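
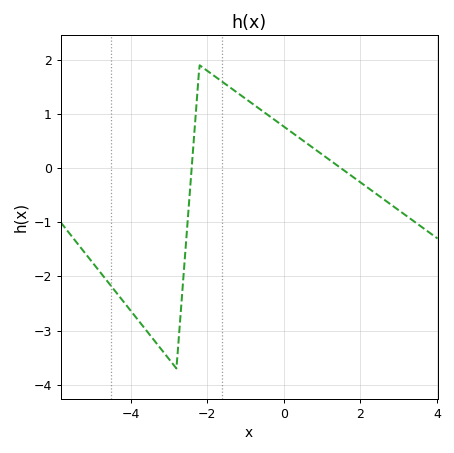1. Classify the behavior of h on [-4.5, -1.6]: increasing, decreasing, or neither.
neither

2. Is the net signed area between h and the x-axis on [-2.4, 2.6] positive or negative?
positive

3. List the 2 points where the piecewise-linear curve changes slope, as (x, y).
(-2.8, -3.7); (-2.2, 1.9)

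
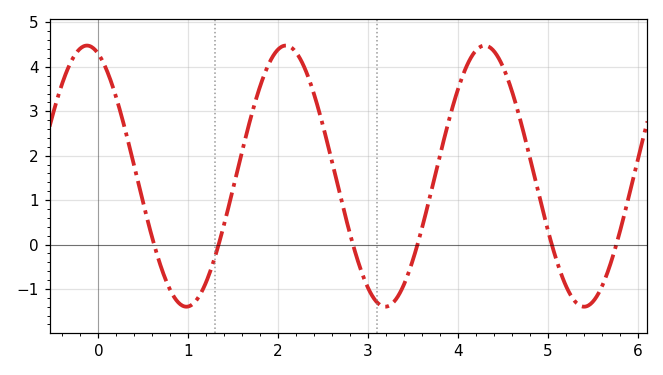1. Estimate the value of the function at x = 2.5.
2.67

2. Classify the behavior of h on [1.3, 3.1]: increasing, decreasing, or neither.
neither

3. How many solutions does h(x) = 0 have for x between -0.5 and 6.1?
6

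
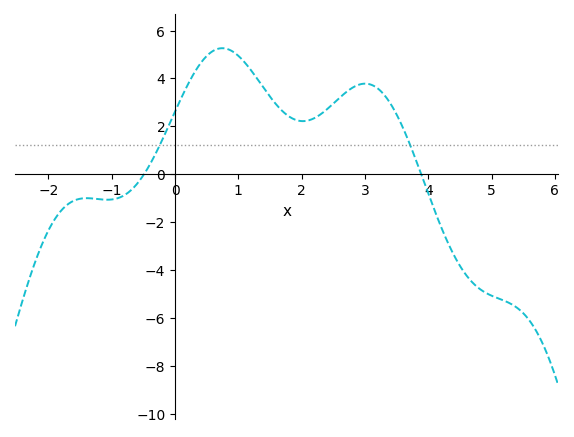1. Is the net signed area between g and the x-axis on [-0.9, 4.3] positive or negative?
positive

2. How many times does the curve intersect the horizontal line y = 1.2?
2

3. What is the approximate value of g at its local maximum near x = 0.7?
5.2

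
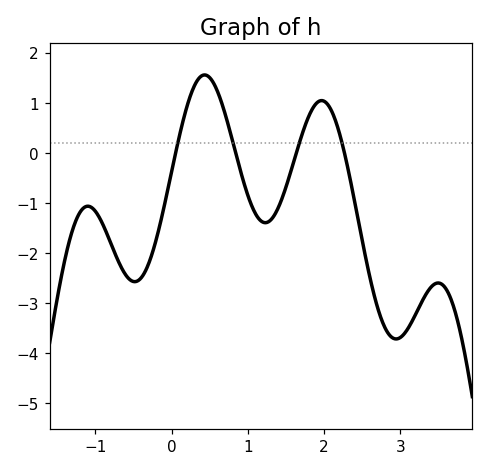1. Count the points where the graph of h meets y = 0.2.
4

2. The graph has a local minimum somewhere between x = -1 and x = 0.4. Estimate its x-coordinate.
-0.485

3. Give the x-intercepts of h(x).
0.053, 0.84, 1.64, 2.27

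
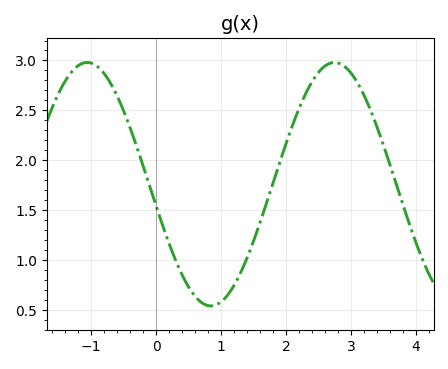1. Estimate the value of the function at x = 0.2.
1.16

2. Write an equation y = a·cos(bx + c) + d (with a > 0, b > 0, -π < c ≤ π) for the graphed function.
y = 1.22cos(1.65x + 1.75) + 1.76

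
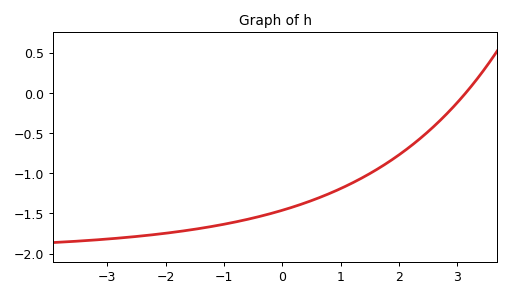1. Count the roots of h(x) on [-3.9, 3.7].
1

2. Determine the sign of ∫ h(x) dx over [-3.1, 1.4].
negative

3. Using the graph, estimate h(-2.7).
-1.8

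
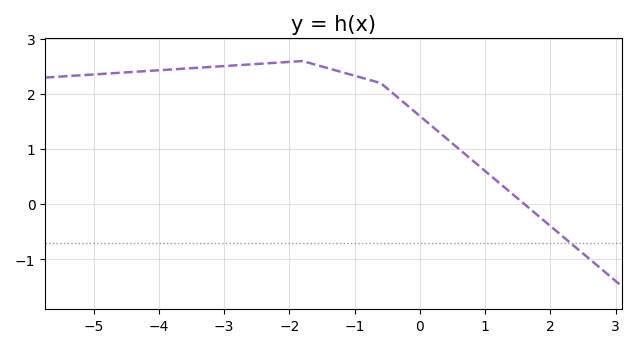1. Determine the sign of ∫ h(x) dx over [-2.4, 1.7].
positive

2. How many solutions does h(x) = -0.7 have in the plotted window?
1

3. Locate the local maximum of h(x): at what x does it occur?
-1.8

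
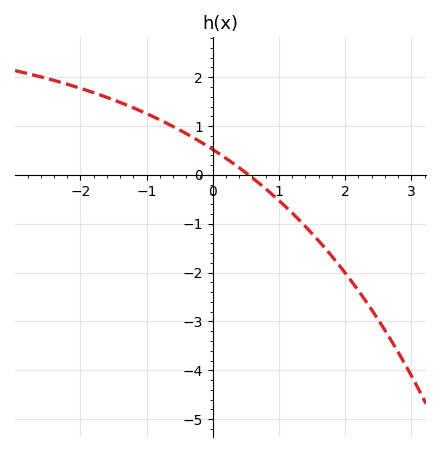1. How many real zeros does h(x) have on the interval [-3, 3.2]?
1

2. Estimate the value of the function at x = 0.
0.52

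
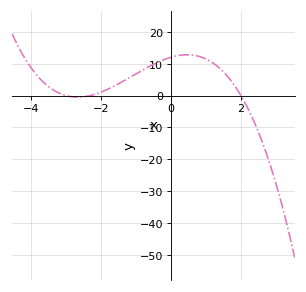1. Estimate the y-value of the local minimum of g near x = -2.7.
-0.496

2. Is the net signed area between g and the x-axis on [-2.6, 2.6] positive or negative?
positive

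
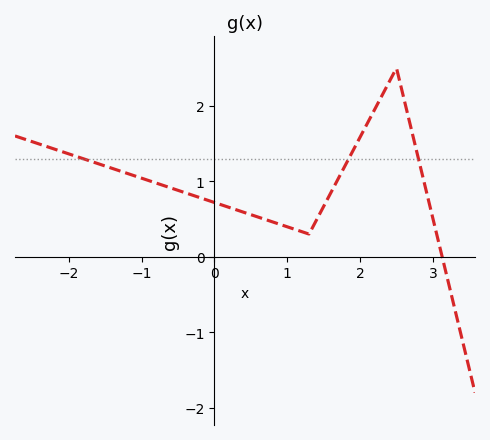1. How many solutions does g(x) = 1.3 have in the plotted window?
3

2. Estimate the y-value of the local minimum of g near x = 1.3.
0.3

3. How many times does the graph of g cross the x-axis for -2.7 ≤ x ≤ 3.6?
1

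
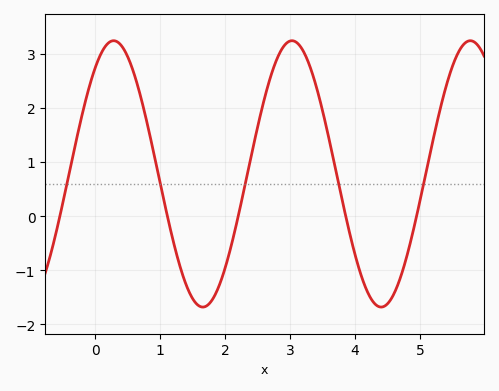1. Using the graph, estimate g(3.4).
2.4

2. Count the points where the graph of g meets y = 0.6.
5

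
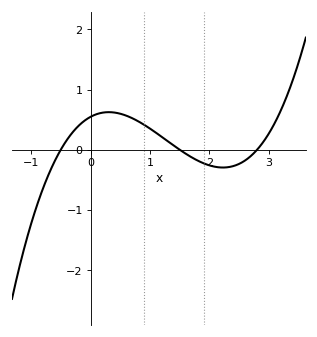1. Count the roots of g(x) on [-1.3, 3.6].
3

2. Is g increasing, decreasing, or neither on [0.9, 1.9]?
decreasing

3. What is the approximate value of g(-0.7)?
-0.4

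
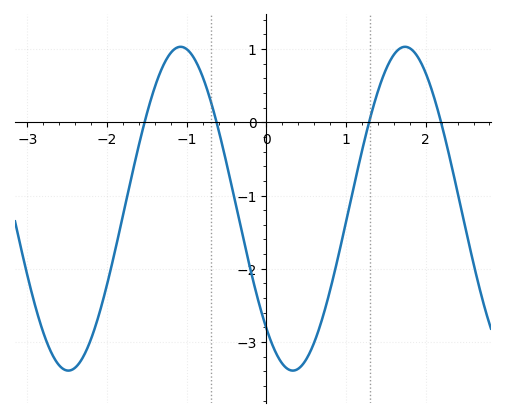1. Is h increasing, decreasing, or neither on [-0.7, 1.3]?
neither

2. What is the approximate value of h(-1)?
0.998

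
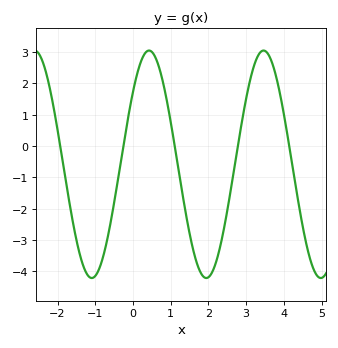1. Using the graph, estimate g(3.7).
2.6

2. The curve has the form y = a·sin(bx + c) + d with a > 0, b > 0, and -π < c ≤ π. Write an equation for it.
y = 3.63sin(2.1x + 0.69) - 0.58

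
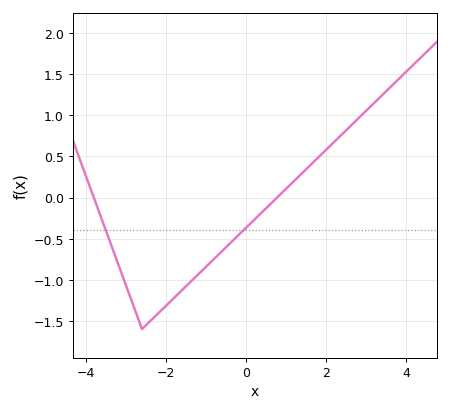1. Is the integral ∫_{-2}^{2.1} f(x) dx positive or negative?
negative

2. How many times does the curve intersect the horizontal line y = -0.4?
2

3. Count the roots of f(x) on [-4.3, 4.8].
2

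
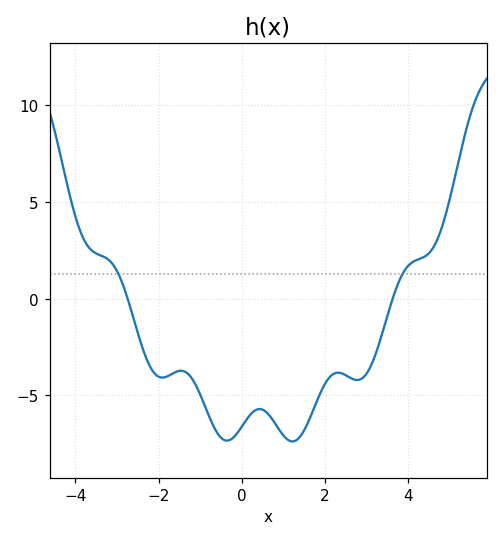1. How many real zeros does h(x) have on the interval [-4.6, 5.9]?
2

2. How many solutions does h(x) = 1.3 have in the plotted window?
2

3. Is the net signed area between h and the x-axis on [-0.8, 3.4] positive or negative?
negative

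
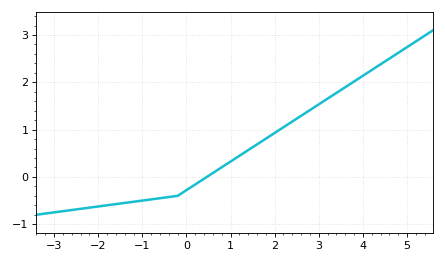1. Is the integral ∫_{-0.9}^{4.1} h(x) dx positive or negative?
positive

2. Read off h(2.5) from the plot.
1.23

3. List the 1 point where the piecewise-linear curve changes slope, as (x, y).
(-0.2, -0.4)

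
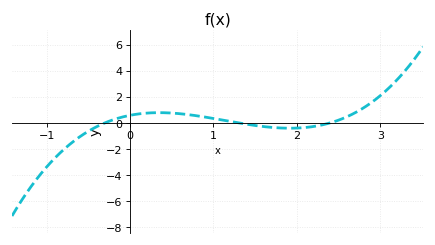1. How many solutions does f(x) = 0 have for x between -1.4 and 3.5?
3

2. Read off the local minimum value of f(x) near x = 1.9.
-0.4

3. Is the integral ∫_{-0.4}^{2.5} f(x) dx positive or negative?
positive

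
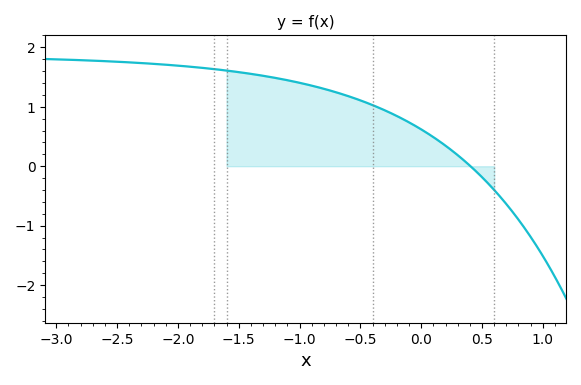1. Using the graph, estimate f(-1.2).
1.49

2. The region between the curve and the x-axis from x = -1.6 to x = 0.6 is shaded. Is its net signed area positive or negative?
positive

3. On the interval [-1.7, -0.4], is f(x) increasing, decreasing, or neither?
decreasing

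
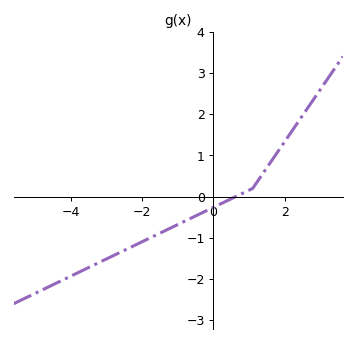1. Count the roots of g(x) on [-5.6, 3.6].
1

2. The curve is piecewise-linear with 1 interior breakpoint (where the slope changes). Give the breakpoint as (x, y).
(1.1, 0.2)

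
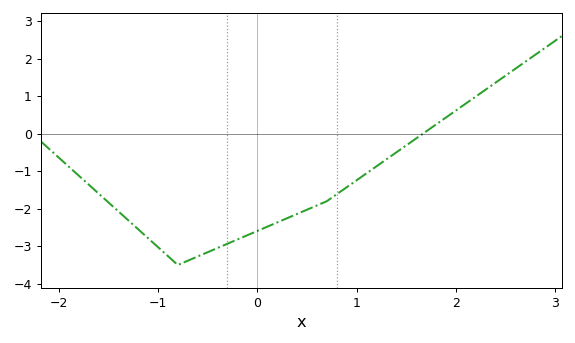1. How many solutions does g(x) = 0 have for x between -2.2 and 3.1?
1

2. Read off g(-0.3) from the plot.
-2.93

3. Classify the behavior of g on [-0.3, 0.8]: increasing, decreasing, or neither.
increasing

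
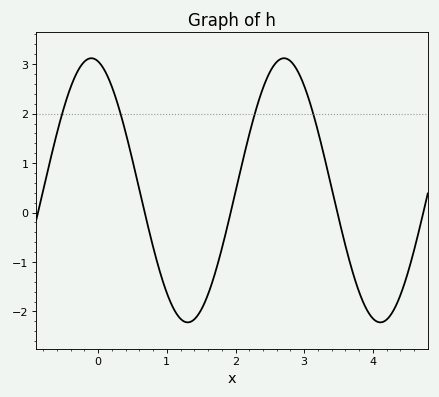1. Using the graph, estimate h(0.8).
-0.7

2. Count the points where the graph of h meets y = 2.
4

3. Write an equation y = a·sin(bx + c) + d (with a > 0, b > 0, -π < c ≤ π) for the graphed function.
y = 2.67sin(2.2x + 1.8) + 0.45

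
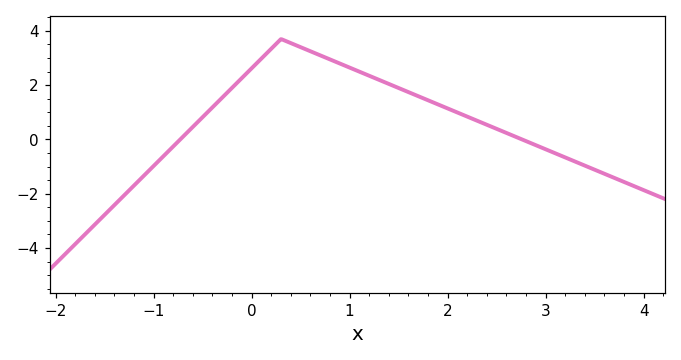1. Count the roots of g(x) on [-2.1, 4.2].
2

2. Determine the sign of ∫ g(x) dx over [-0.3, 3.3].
positive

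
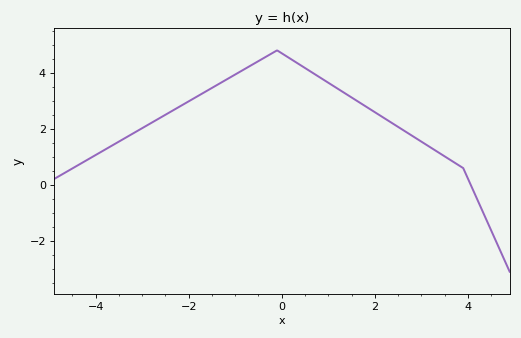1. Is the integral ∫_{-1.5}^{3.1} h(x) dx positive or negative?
positive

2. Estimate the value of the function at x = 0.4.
4.27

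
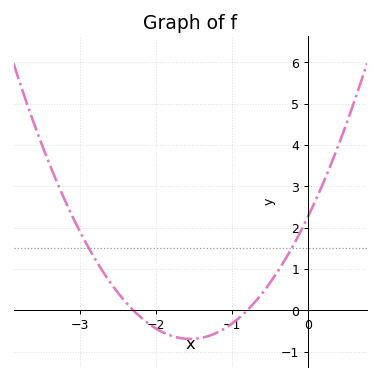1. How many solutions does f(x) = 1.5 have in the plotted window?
2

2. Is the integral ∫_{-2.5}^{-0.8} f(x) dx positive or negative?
negative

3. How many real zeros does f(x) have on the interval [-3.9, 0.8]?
2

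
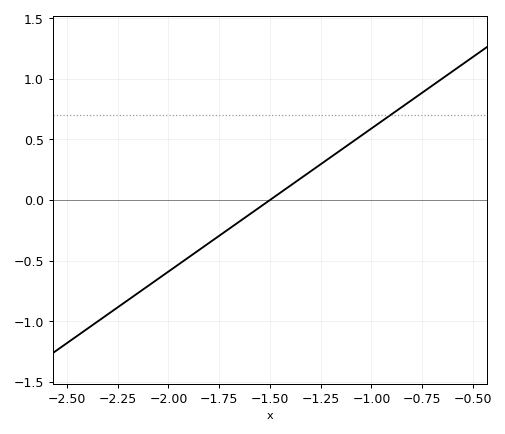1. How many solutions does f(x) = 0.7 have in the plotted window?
1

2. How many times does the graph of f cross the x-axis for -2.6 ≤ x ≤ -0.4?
1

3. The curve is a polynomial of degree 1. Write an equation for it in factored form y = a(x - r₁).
y = 1.18(x + 1.5)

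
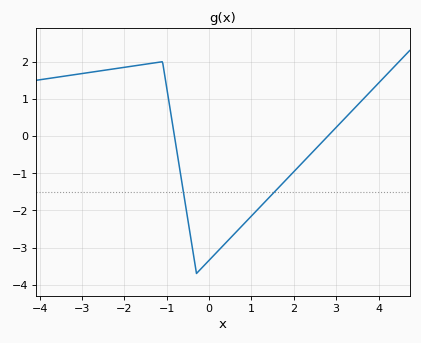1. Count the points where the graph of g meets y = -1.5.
2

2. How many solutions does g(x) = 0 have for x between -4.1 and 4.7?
2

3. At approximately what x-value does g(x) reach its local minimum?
-0.2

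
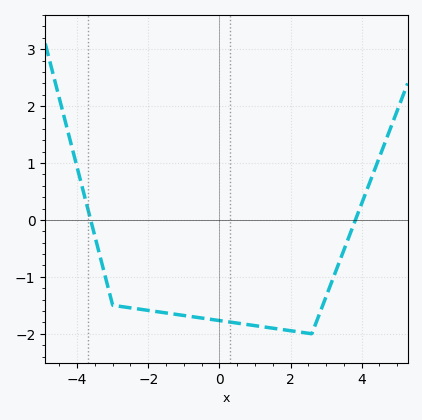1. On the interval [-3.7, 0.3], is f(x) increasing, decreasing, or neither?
decreasing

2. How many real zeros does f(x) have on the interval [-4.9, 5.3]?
2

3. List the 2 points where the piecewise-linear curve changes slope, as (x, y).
(-3, -1.5); (2.6, -2)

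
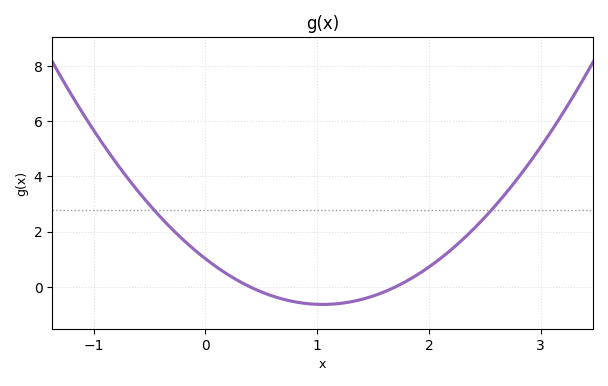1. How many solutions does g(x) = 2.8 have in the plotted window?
2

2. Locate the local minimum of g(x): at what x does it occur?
1.05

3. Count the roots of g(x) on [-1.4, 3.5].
2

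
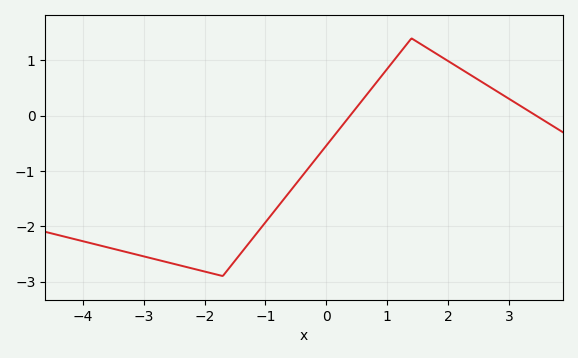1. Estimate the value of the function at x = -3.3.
-2.46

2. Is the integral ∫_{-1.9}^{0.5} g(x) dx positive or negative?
negative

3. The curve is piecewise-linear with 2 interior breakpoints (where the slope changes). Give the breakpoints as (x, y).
(-1.7, -2.9); (1.4, 1.4)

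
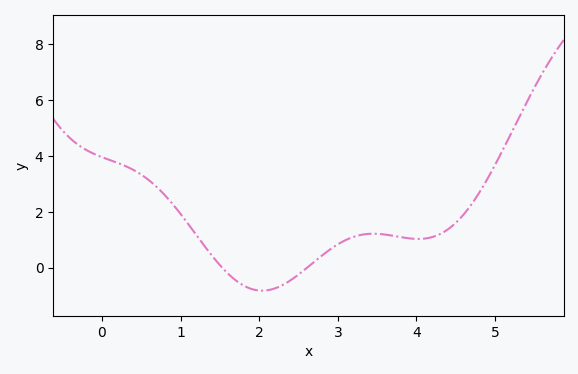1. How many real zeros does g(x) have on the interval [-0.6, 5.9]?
2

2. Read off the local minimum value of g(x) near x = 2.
-0.82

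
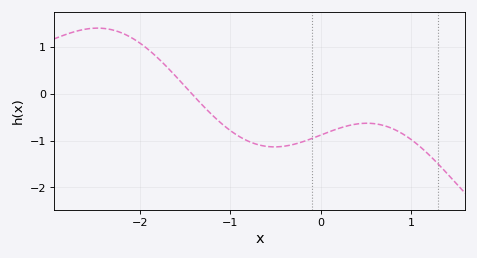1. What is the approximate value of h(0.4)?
-0.648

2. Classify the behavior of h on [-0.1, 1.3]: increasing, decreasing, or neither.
neither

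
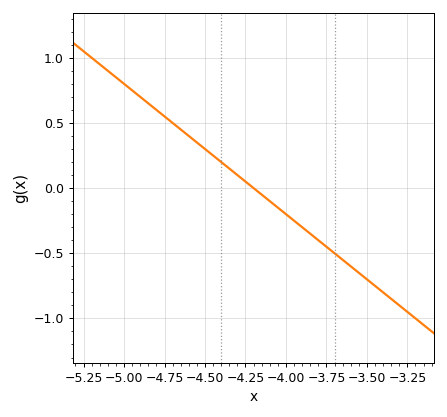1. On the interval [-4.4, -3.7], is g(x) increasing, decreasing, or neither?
decreasing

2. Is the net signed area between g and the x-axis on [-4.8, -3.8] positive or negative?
positive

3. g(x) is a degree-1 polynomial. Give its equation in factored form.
y = -1(x + 4.2)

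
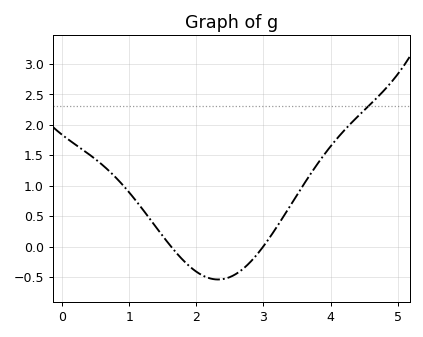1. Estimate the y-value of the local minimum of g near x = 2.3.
-0.541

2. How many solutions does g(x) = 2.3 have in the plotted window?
1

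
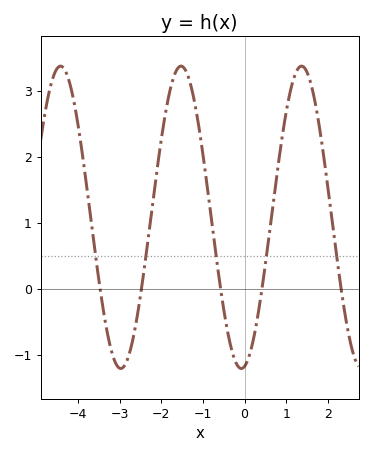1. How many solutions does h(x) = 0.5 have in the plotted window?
5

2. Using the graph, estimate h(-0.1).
-1.21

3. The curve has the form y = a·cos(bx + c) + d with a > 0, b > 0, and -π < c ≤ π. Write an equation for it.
y = 2.29cos(2.17x - 2.97) + 1.08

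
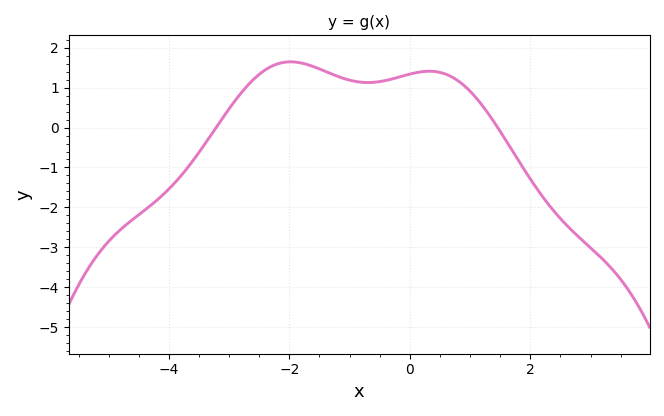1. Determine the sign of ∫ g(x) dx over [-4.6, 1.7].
positive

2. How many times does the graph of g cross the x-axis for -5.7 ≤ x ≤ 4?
2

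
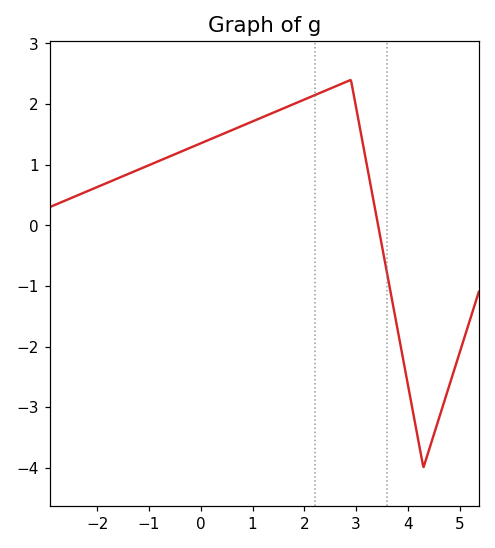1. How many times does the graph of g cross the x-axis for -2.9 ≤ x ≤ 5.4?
1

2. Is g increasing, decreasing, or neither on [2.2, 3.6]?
neither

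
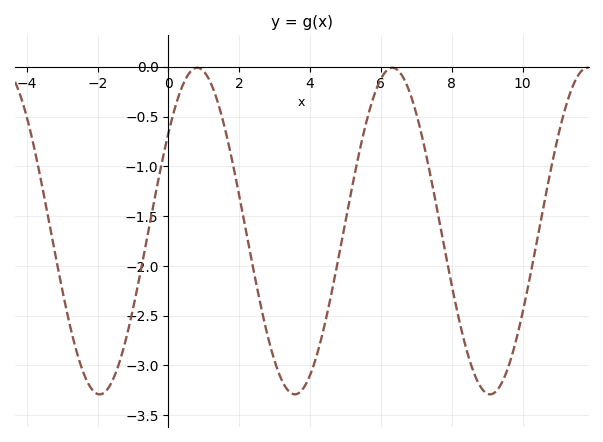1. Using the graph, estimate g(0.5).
-0.1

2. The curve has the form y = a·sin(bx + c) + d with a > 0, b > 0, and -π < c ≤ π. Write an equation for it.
y = 1.64sin(1.1x + 0.64) - 1.65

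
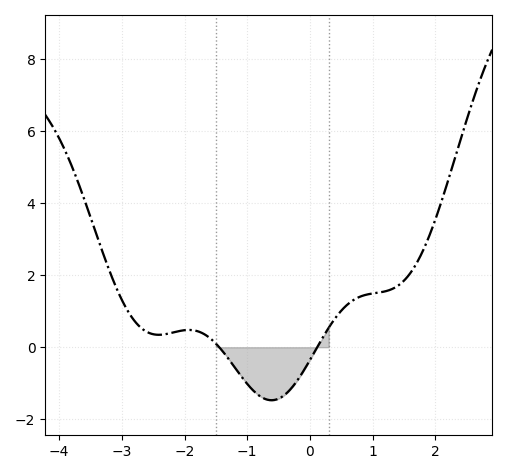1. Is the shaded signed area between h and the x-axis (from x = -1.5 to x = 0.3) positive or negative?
negative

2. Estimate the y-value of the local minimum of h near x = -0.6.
-1.4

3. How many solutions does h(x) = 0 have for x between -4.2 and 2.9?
2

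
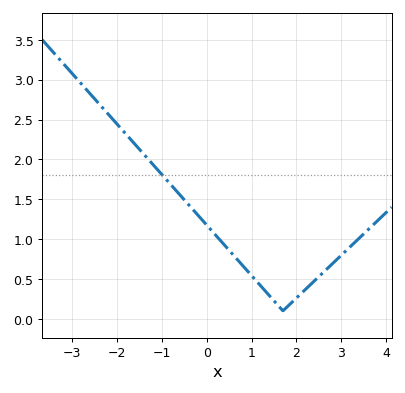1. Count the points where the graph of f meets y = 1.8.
1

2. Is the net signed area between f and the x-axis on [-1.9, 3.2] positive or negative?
positive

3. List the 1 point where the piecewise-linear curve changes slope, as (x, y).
(1.7, 0.1)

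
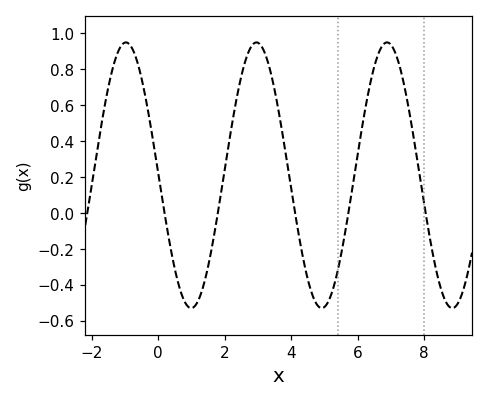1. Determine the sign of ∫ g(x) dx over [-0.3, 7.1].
positive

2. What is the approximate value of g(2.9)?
0.94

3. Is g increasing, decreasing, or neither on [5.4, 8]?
neither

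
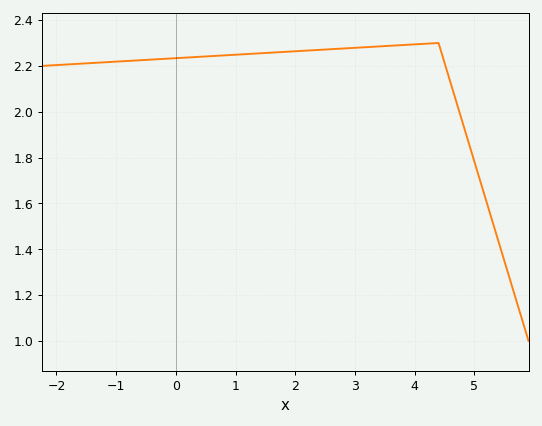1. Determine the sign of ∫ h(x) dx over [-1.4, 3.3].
positive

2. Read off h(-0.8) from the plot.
2.22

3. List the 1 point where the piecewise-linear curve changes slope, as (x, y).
(4.4, 2.3)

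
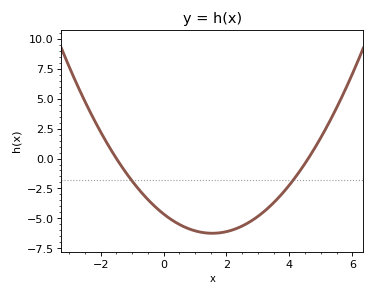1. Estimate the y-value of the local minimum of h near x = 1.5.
-6.23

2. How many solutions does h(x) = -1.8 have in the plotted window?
2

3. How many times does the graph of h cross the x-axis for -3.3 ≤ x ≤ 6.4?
2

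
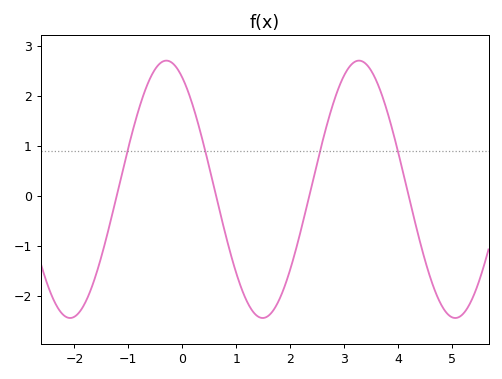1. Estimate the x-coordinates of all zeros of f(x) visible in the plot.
-1.22, 0.626, 2.35, 4.2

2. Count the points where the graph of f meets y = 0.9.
4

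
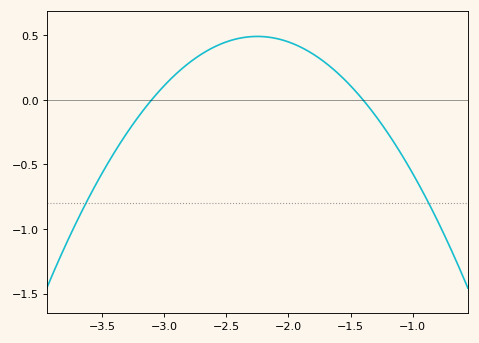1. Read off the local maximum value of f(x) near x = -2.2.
0.5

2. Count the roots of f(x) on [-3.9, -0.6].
2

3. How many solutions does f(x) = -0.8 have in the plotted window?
2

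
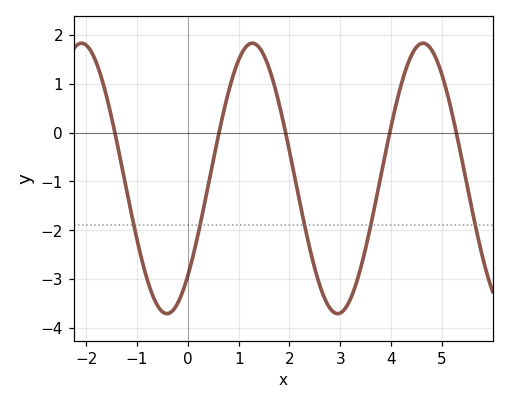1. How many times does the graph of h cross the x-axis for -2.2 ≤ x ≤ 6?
5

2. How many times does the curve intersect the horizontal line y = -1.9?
5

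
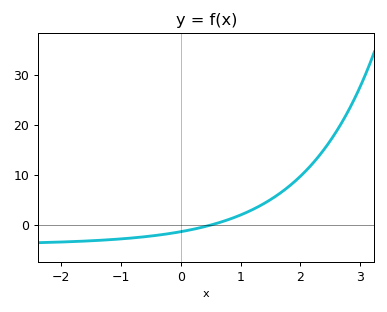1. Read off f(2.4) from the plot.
15.2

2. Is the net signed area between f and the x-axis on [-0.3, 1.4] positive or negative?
positive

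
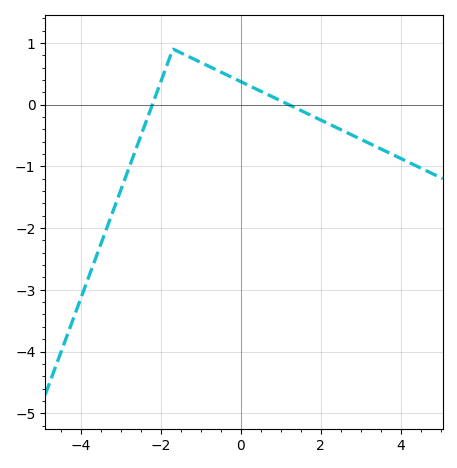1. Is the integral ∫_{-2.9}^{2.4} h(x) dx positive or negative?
positive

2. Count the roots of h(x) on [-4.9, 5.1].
2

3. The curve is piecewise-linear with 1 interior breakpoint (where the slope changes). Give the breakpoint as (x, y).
(-1.7, 0.9)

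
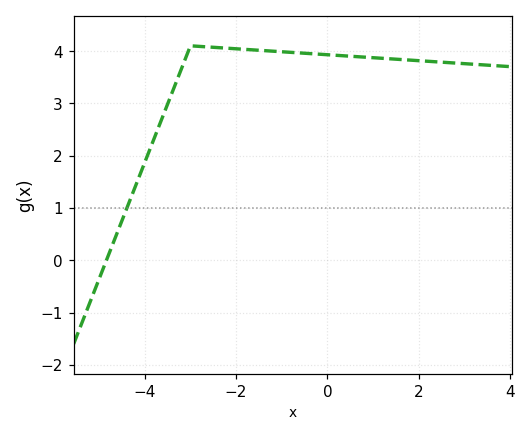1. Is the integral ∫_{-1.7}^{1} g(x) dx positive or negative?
positive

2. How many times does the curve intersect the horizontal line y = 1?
1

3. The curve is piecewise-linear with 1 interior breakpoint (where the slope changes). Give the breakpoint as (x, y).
(-3, 4.1)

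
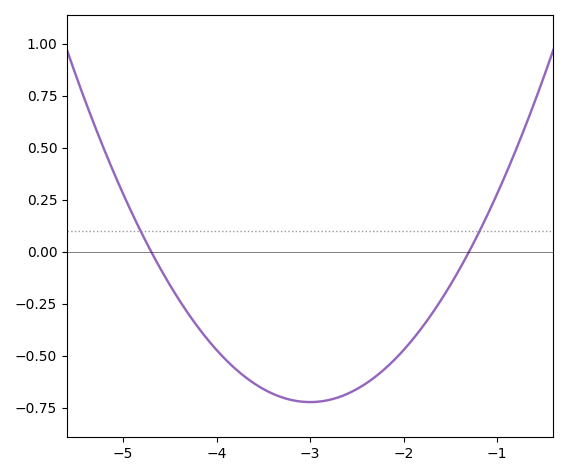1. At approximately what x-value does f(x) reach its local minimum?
-3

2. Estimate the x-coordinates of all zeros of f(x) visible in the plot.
-4.7, -1.3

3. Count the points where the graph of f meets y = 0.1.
2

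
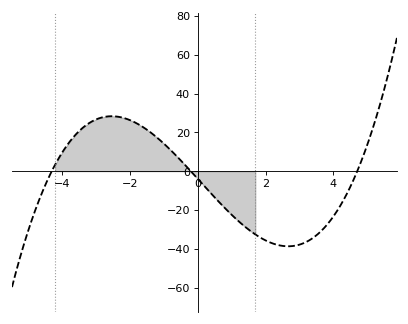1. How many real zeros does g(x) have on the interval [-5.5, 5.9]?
3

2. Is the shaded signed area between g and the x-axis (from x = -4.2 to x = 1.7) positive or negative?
positive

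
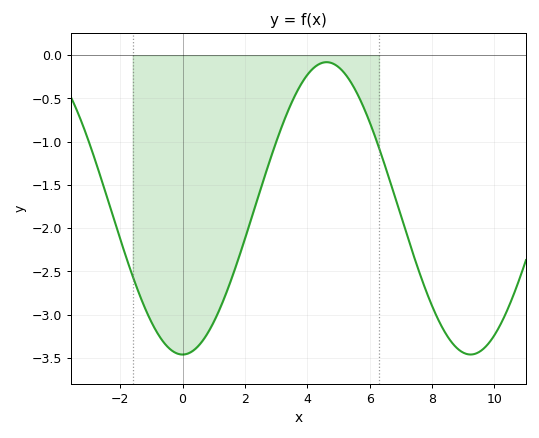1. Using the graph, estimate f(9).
-3.45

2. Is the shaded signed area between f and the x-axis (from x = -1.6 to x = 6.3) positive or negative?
negative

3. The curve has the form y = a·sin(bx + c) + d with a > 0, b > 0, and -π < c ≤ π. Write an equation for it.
y = 1.69sin(0.68x - 1.6) - 1.77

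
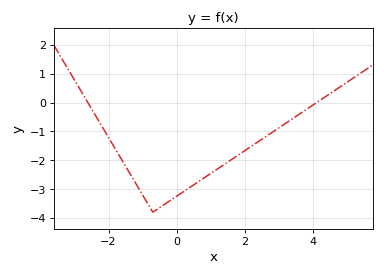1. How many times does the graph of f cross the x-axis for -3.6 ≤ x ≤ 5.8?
2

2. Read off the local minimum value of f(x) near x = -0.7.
-3.8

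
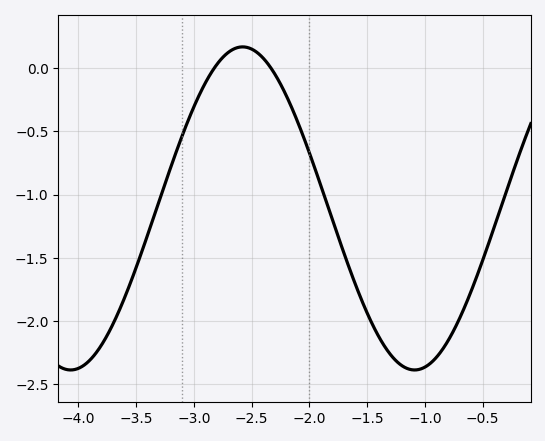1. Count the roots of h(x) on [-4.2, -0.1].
2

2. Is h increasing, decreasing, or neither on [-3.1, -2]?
neither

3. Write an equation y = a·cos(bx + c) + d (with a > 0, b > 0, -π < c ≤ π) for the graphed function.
y = 1.28cos(2.1x - 0.84) - 1.11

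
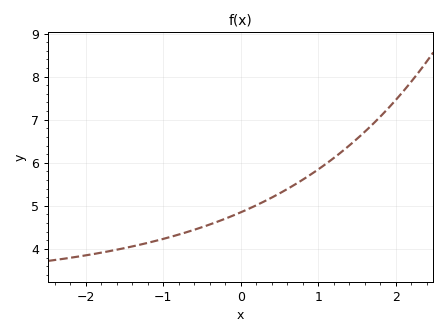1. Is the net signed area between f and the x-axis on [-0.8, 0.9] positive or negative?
positive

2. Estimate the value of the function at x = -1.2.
4.14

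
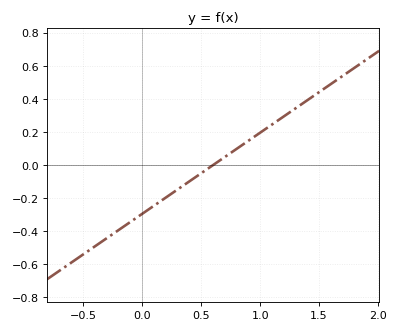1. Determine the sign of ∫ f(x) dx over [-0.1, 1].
negative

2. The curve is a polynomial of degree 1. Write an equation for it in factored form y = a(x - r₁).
y = 0.49(x - 0.6)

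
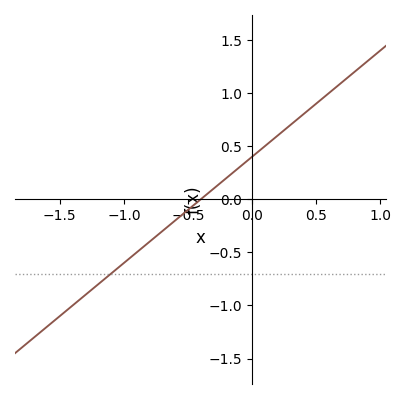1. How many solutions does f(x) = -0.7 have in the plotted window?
1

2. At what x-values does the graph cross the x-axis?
-0.4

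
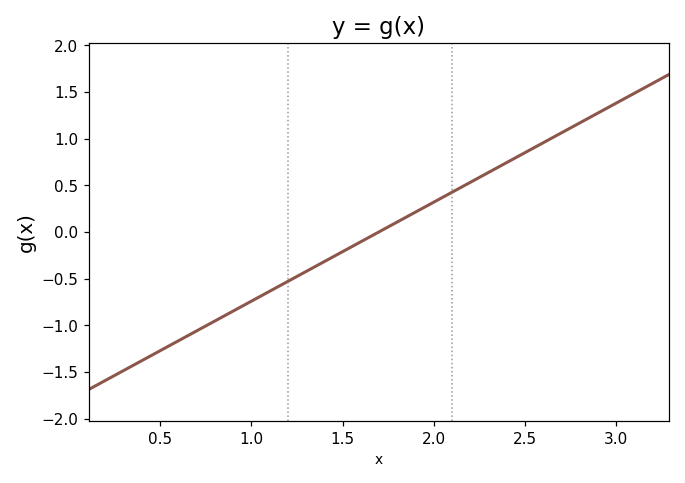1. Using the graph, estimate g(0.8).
-0.95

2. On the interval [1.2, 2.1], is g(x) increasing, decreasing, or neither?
increasing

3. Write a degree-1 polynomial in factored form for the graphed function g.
y = 1.06(x - 1.7)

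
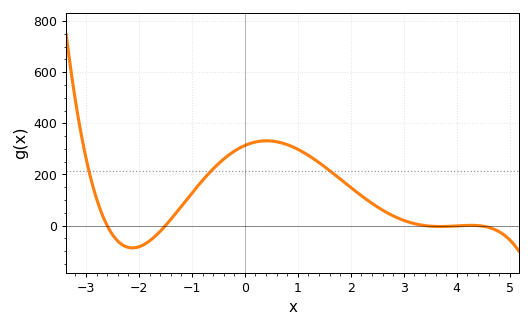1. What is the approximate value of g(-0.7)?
200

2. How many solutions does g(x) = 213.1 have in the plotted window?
3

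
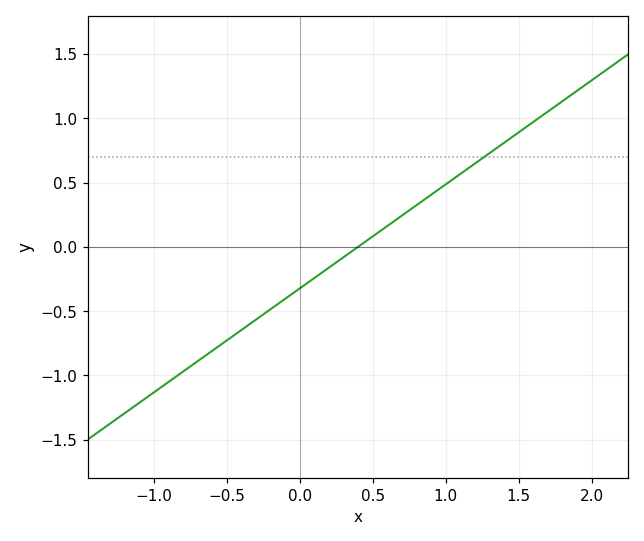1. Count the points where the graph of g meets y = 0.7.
1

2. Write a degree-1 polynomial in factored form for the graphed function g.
y = 0.81(x - 0.4)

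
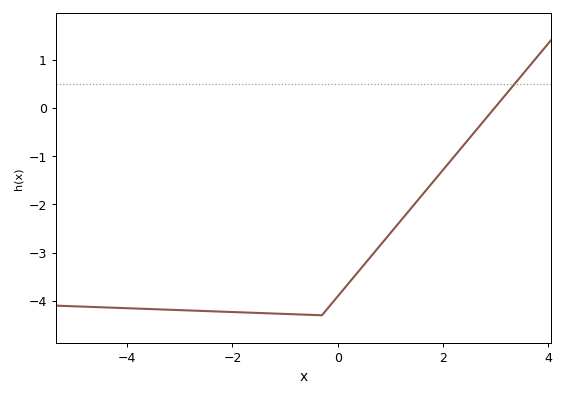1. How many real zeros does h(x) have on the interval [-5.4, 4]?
1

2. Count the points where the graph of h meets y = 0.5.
1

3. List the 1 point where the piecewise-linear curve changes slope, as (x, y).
(-0.3, -4.3)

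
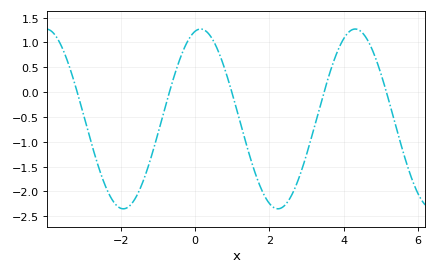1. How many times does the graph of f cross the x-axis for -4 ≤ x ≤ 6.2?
5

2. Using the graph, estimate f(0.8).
0.45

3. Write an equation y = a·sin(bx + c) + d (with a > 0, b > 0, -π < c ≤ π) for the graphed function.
y = 1.81sin(1.5x + 1.3) - 0.54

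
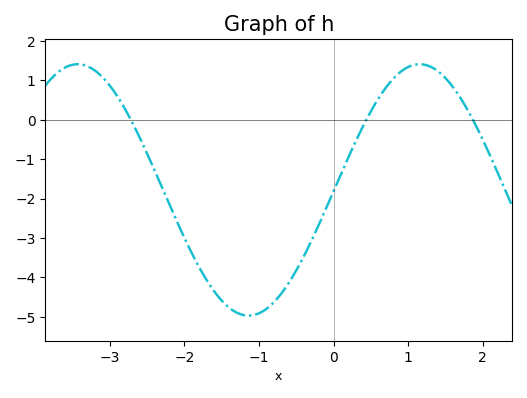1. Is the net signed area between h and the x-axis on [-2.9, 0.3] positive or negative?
negative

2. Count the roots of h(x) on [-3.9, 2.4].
3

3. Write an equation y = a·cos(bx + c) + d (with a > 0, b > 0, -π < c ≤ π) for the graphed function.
y = 3.19cos(1.37x - 1.58) - 1.78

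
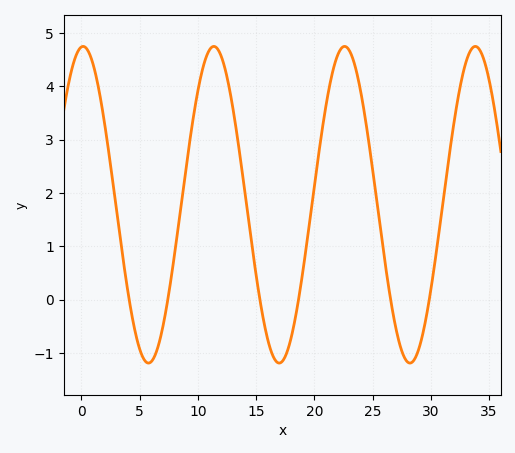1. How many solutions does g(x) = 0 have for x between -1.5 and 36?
6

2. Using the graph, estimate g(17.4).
-1.1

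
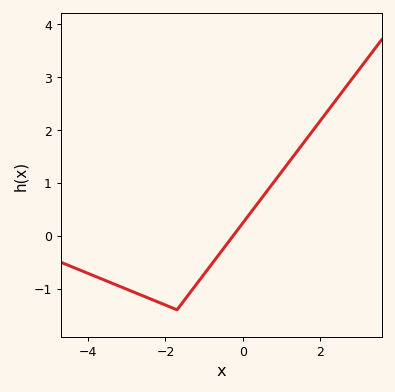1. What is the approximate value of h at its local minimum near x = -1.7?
-1.4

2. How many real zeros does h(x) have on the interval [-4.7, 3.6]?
1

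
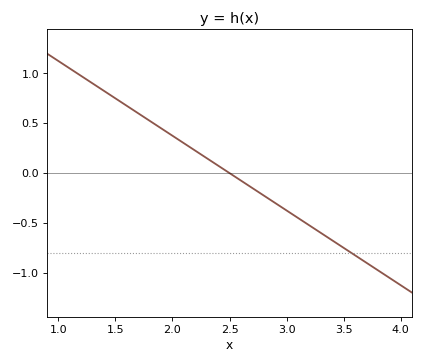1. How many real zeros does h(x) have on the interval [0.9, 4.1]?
1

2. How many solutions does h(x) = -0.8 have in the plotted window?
1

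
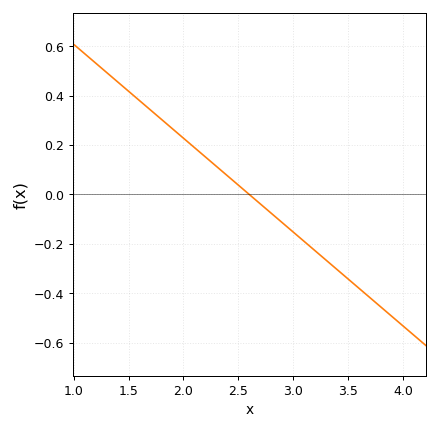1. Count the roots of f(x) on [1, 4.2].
1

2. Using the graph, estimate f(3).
-0.152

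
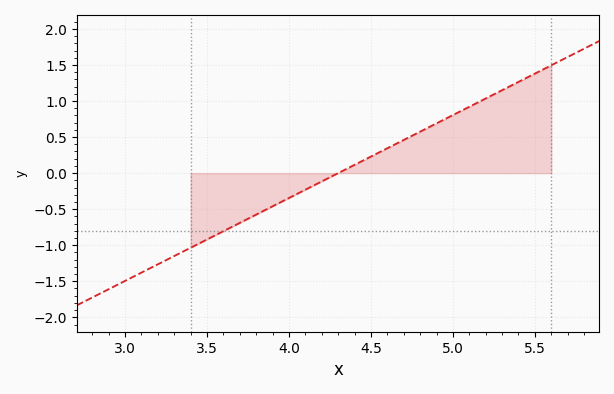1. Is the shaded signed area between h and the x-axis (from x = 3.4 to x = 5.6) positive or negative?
positive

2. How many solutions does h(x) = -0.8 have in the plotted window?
1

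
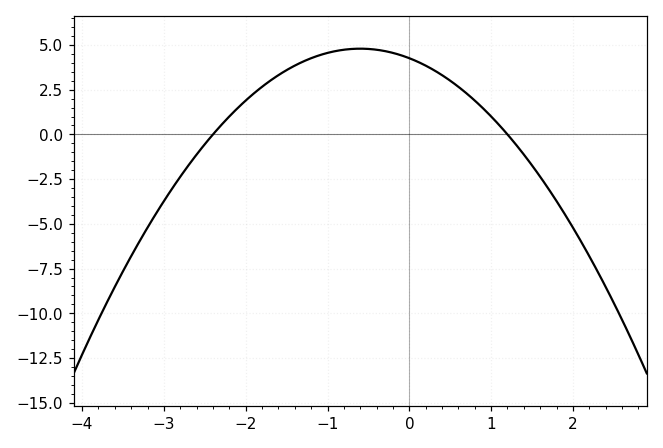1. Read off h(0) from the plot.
4.26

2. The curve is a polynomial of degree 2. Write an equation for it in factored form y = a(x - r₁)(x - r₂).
y = -1.48(x + 2.4)(x - 1.2)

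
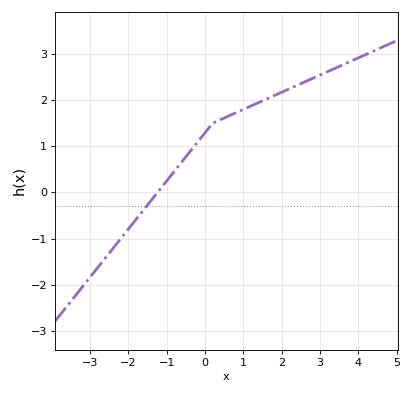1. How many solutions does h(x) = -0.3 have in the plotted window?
1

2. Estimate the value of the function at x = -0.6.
0.664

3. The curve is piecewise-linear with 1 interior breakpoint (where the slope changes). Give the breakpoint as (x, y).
(0.2, 1.5)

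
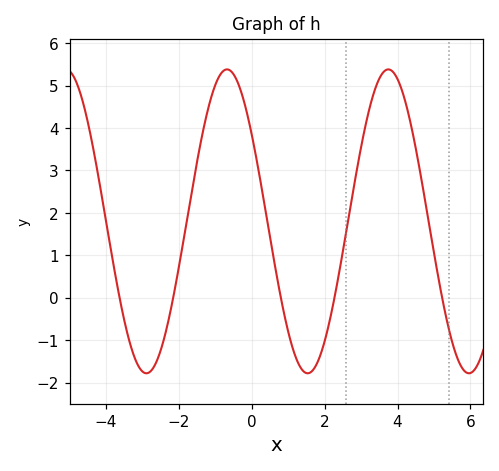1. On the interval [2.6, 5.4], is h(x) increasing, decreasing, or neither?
neither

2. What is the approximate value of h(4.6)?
3.1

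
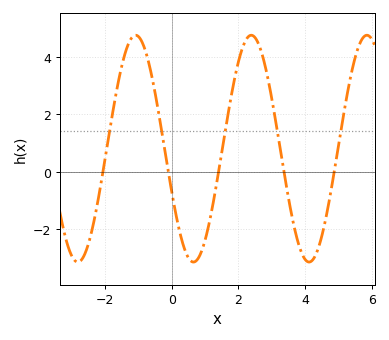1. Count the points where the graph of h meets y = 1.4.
5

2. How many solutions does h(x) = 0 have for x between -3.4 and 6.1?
5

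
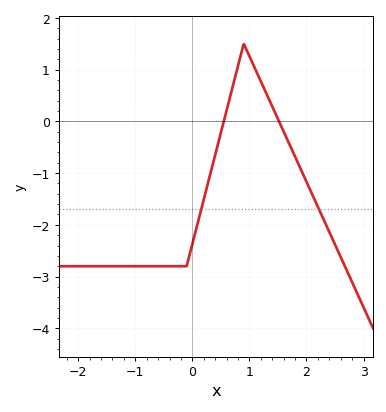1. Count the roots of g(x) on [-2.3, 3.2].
2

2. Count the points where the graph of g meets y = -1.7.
2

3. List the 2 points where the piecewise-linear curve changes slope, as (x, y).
(-0.1, -2.8); (0.9, 1.5)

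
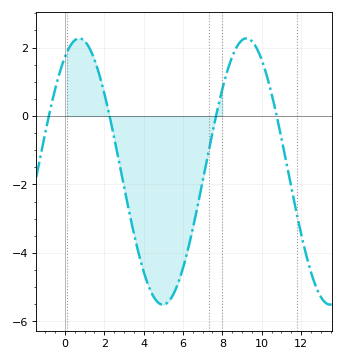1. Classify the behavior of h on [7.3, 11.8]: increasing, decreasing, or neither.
neither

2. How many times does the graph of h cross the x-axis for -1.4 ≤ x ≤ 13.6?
4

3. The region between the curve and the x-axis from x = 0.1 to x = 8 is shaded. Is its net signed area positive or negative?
negative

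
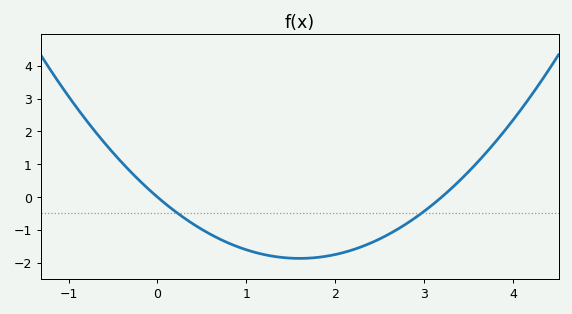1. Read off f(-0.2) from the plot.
0.5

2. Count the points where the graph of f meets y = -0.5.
2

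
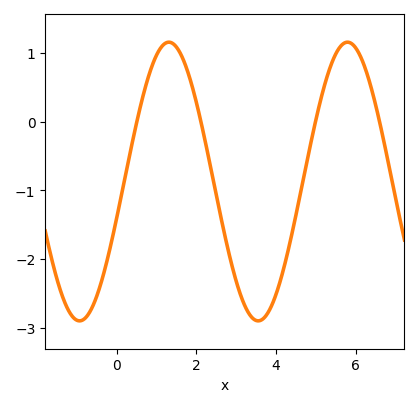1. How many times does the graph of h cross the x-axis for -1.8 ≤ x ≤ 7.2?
4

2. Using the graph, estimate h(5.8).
1.2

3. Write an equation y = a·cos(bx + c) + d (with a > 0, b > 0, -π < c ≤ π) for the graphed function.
y = 2.03cos(1.4x - 1.8) - 0.87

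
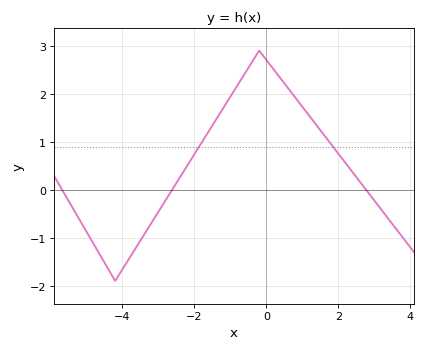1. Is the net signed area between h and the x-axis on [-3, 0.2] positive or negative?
positive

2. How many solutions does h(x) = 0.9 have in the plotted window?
2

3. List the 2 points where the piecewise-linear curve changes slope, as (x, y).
(-4.2, -1.9); (-0.2, 2.9)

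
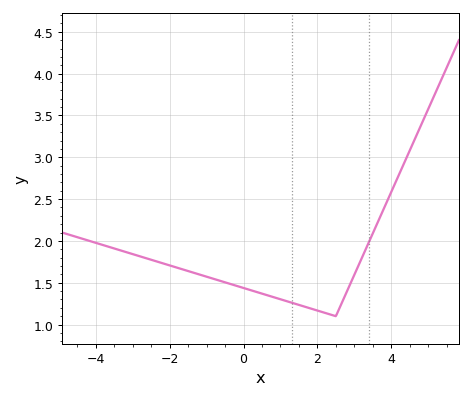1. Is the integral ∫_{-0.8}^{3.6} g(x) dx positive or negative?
positive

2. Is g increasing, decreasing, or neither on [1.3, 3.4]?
neither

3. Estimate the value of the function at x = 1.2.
1.3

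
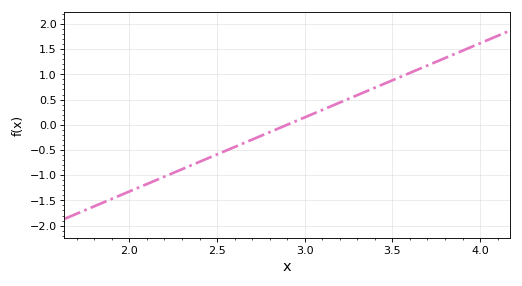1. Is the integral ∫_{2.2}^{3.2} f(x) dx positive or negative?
negative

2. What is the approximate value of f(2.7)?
-0.3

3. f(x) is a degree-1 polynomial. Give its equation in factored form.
y = 1.47(x - 2.9)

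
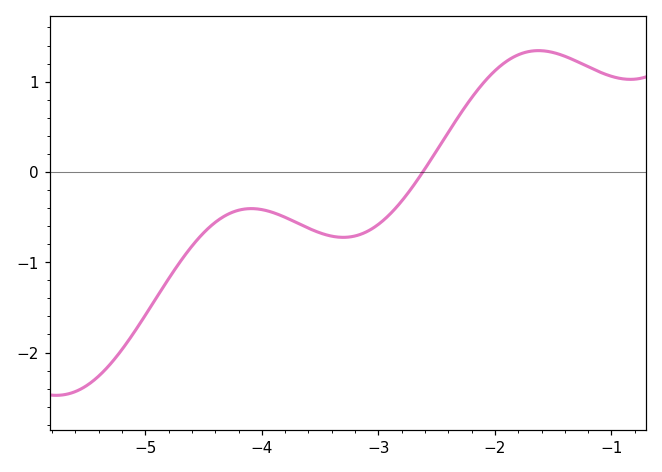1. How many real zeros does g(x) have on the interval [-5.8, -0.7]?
1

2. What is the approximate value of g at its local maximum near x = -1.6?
1.3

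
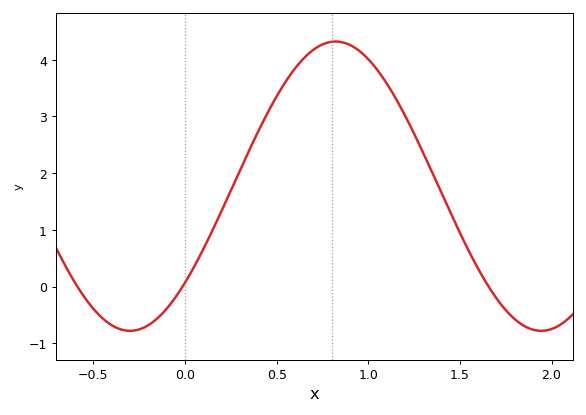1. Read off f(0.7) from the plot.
4.17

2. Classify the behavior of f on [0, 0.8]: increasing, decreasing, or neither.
increasing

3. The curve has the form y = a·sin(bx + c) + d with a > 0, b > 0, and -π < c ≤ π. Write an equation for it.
y = 2.55sin(2.8x - 0.73) + 1.77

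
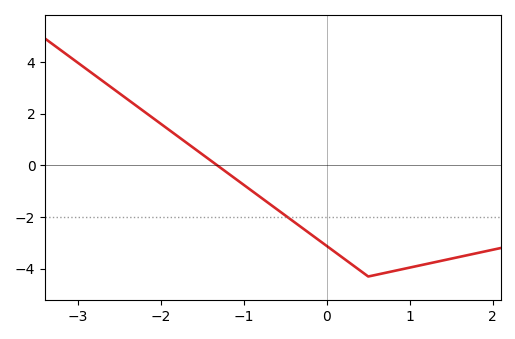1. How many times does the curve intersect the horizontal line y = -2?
1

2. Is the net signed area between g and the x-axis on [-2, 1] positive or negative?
negative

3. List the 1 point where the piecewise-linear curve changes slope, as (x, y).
(0.5, -4.3)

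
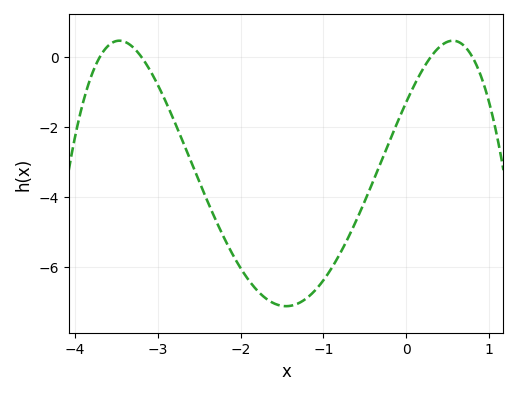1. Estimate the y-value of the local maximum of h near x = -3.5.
0.46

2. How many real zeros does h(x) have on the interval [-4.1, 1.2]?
4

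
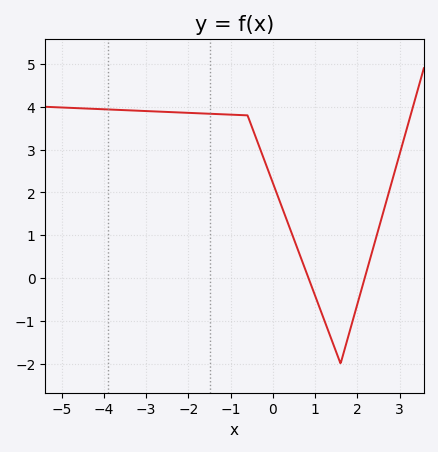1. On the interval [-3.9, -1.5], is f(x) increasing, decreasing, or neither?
decreasing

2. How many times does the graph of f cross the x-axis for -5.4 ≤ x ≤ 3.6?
2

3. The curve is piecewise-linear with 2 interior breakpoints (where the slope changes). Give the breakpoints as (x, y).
(-0.6, 3.8); (1.6, -2)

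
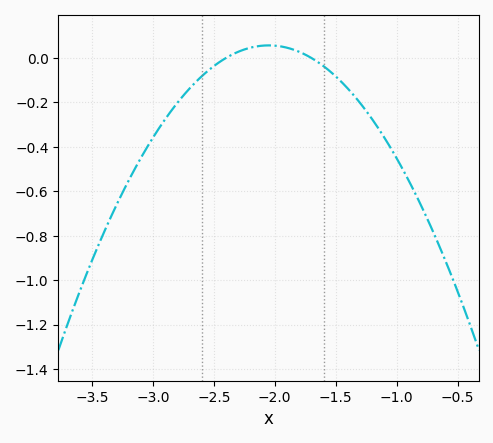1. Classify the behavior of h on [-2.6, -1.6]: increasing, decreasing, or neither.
neither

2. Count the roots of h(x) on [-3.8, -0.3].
2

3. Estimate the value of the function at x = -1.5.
-0.083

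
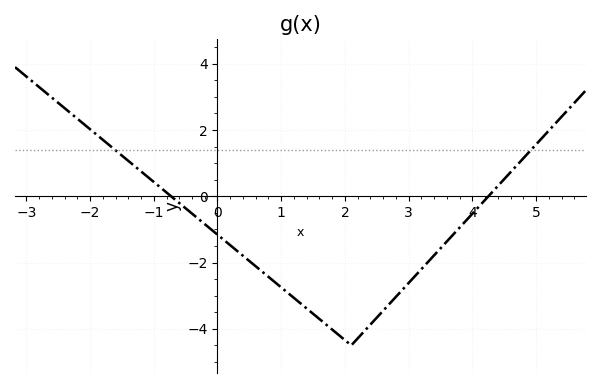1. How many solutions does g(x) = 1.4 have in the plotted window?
2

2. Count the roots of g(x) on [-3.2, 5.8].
2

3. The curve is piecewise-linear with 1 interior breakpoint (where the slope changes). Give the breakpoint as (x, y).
(2.1, -4.5)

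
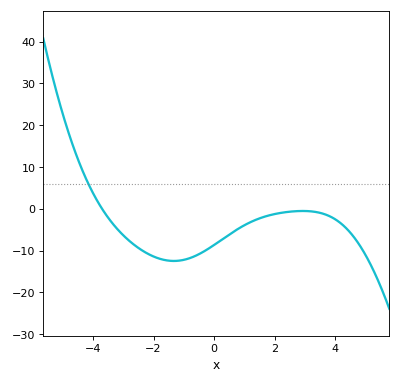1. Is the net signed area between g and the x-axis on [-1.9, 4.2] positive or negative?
negative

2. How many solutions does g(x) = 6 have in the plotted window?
1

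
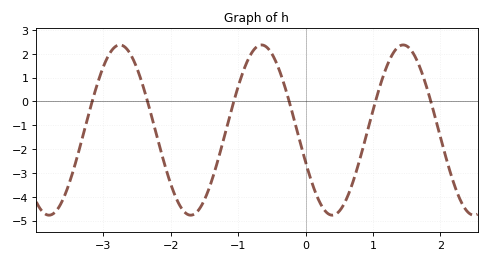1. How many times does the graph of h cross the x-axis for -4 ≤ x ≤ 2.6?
6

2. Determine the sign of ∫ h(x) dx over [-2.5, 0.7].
negative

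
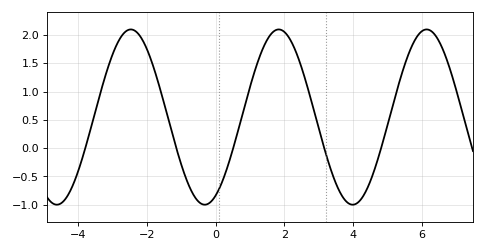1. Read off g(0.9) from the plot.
0.85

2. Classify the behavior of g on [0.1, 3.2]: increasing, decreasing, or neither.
neither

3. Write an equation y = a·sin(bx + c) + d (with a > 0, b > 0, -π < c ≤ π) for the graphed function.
y = 1.55sin(1.5x - 1.1) + 0.55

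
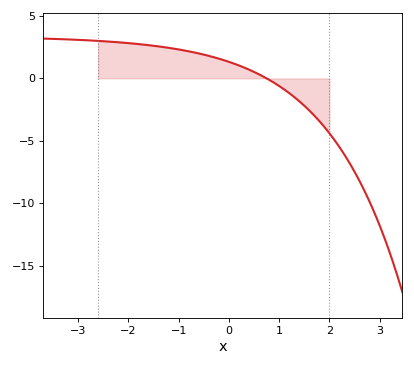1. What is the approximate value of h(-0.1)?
1.46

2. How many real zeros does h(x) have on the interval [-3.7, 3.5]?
1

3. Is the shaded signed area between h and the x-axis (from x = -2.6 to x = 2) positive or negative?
positive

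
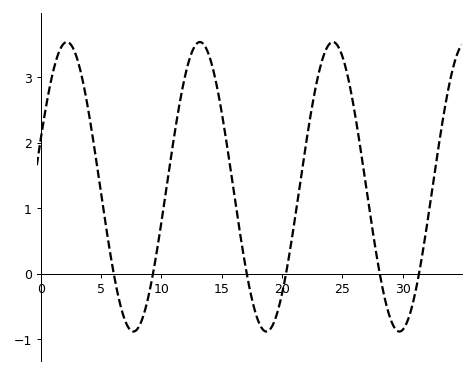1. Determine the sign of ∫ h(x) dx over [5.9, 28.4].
positive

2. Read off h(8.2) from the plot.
-0.786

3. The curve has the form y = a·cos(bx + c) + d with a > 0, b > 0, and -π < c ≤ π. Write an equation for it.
y = 2.21cos(0.57x - 1.24) + 1.33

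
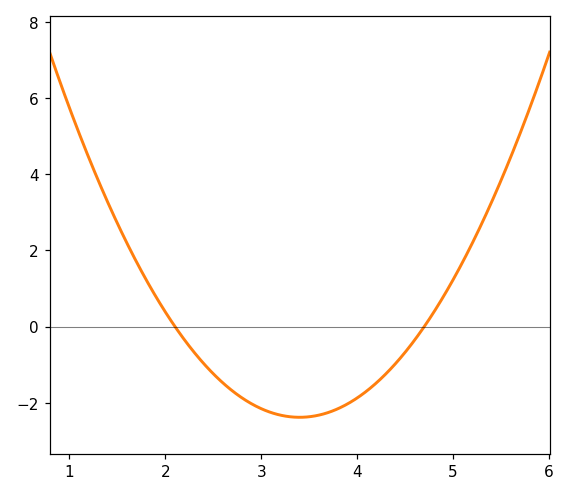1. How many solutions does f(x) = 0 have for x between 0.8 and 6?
2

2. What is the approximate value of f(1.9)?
0.79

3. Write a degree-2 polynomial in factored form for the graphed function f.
y = 1.41(x - 2.1)(x - 4.7)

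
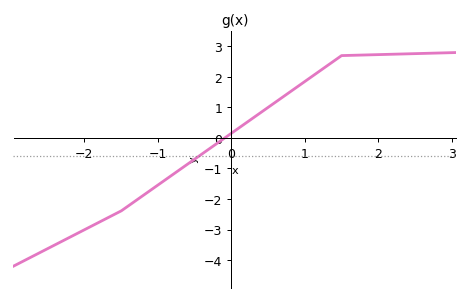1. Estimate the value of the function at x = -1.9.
-2.9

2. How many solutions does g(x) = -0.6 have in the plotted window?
1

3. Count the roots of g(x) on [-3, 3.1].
1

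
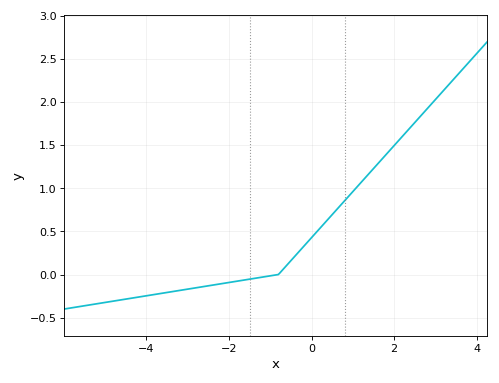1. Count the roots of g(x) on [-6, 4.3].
1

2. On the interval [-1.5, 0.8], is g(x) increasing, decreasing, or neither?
increasing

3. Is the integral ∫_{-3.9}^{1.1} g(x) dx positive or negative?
positive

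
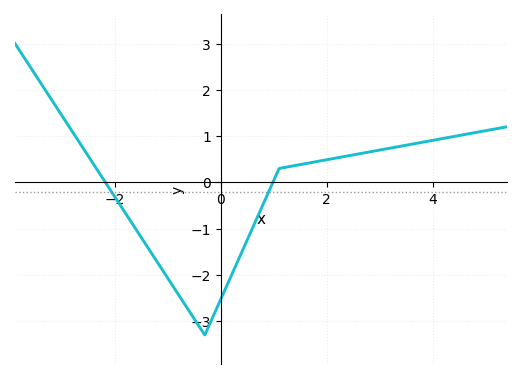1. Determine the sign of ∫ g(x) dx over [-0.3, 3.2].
negative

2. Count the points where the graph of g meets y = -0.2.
2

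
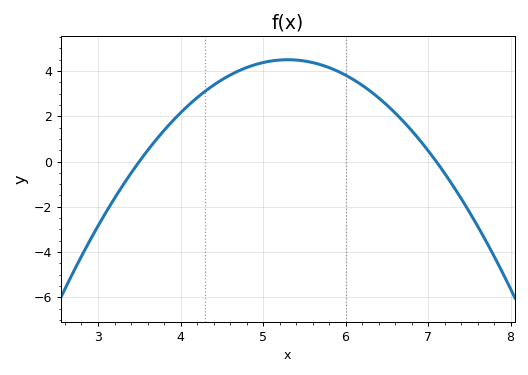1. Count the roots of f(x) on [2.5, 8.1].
2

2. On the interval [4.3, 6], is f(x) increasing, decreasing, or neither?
neither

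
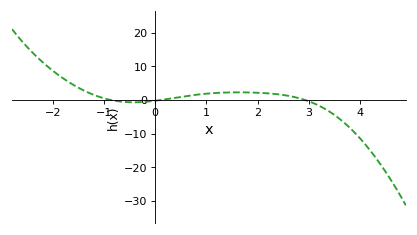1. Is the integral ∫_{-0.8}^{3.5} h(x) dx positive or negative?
positive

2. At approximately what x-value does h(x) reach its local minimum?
-0.4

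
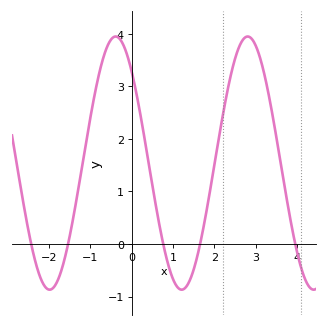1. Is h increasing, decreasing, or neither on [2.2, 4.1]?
neither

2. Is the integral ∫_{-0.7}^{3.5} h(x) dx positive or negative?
positive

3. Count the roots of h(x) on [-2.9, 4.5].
5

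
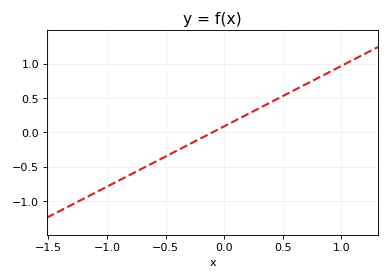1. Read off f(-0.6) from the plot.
-0.45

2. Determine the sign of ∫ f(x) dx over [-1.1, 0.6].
negative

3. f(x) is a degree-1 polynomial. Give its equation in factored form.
y = 0.88(x + 0.1)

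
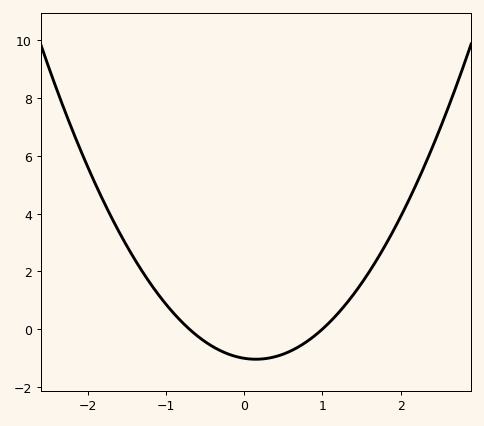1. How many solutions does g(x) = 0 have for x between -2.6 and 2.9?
2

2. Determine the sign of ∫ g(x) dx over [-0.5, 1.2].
negative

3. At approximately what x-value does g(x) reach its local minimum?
0.2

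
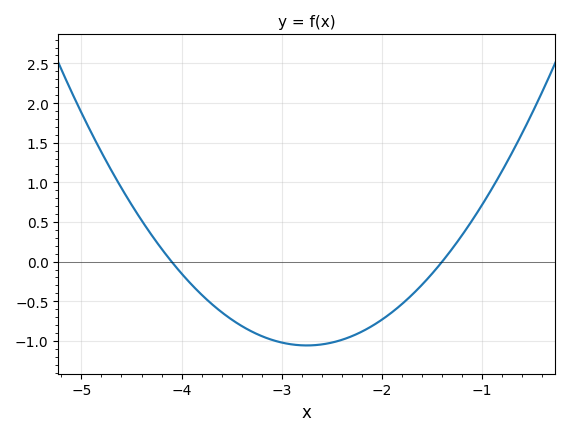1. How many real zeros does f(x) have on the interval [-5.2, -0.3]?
2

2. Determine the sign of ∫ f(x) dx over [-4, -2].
negative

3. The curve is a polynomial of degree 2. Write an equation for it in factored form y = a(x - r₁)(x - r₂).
y = 0.58(x + 4.1)(x + 1.4)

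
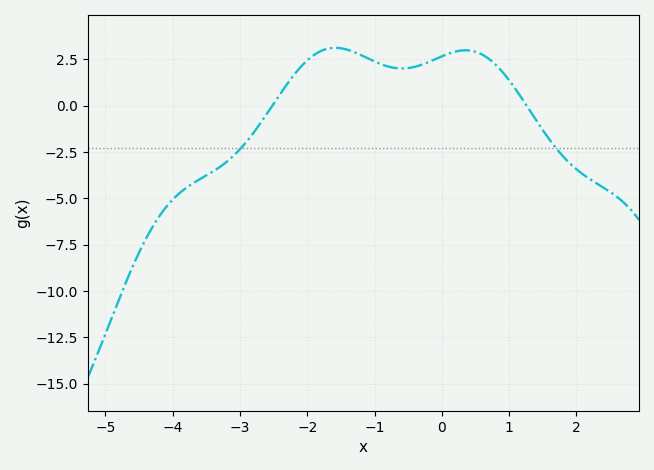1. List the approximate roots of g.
-2.52, 1.26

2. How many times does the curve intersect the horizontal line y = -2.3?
2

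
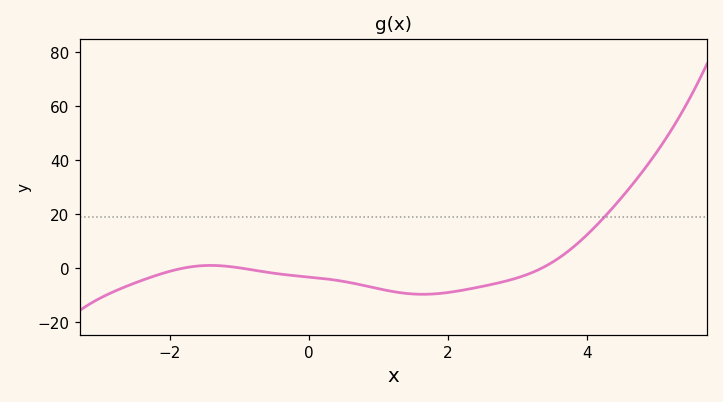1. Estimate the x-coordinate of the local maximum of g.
-1.41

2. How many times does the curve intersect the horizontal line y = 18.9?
1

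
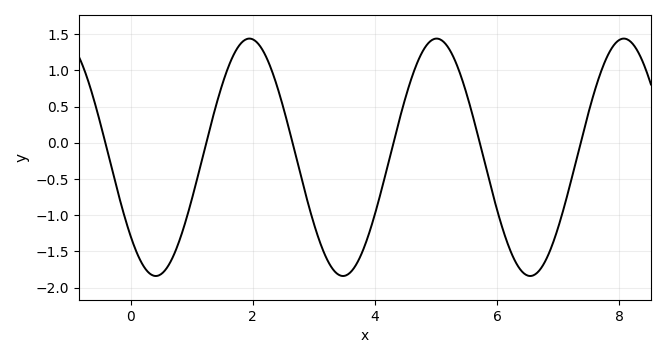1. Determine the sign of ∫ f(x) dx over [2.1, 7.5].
negative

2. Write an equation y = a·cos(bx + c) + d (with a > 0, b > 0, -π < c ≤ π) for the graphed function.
y = 1.64cos(2x + 2.3) - 0.2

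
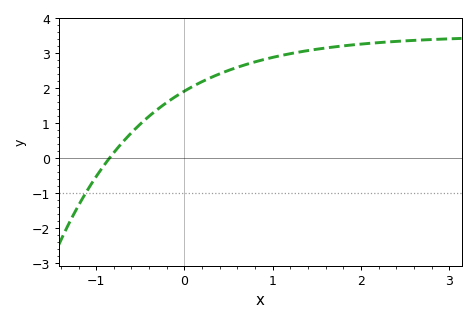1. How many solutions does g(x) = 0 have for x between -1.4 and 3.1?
1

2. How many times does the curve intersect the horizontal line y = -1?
1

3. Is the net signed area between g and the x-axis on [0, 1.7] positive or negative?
positive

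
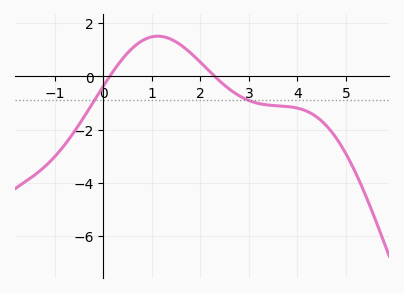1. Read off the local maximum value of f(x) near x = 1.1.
1.51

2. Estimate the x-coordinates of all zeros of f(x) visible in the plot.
0.129, 2.3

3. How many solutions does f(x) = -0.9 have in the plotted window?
2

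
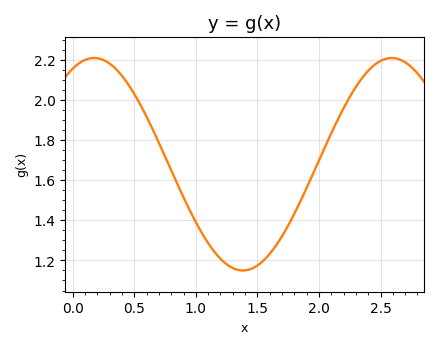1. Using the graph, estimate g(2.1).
1.84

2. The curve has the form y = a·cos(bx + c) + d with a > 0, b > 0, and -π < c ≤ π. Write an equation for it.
y = 0.53cos(2.6x - 0.45) + 1.68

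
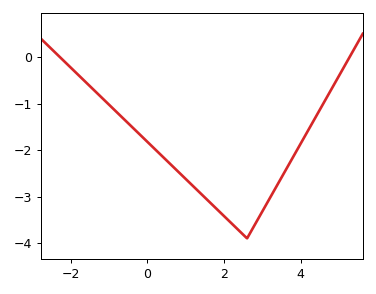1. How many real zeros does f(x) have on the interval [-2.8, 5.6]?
2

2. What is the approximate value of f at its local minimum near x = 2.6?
-3.9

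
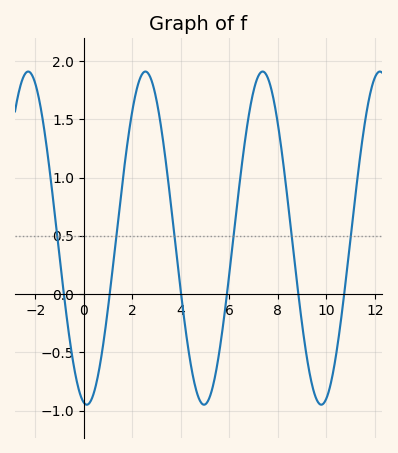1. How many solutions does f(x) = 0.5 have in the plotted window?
6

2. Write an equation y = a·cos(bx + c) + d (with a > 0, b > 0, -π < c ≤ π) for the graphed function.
y = 1.43cos(1.3x + 3) + 0.48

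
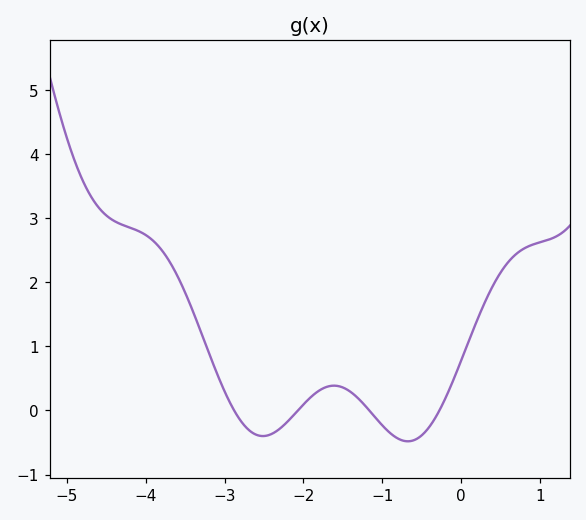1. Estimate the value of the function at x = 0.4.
1.93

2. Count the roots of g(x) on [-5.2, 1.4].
4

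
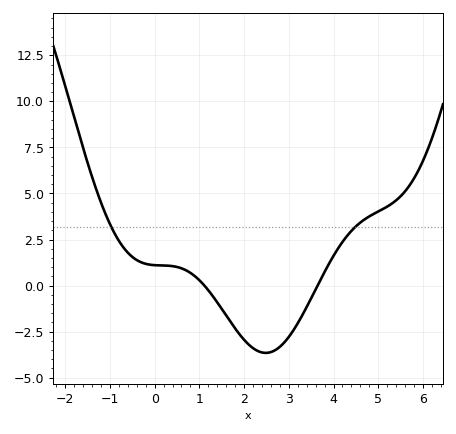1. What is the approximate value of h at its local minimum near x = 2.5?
-3.65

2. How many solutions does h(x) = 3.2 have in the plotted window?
2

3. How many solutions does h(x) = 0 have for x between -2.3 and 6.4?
2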